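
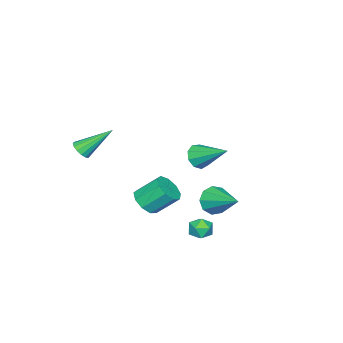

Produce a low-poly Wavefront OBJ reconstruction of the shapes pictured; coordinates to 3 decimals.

v 1.819 2.637 -0.839
v 2.158 2.846 -1.446
v 2.562 1.734 -0.734
v 2.901 1.943 -1.341
v 2.952 2.346 -0.74
v 2.493 2.904 -0.805
v 2.227 1.676 -1.375
v 1.768 2.234 -1.44
v 2.41 2.251 -1.777
v 2.858 2.666 -1.385
v 1.862 1.914 -0.795
v 2.31 2.329 -0.403
v 2.799 -0.692 0.067
v 3.321 -0.071 -0.273
v 2.784 0.974 0.814
v 2.261 0.352 1.153
v 2.785 -0.062 -0.547
v 2.248 0.983 0.54
v 2.256 -0.348 -0.533
v 1.718 0.697 0.553
v 1.98 -0.795 -0.24
v 1.443 0.25 0.847
v 2.088 -1.194 0.198
v 1.55 -0.149 1.284
v 2.528 -1.359 0.574
v 1.991 -0.314 1.66
v 3.095 -1.211 0.713
v 2.557 -0.167 1.799
v 3.523 -0.821 0.549
v 2.986 0.223 1.636
v 3.613 -0.371 0.16
v 3.075 0.674 1.246
v 0.091 1.683 -0.438
v 0.423 1.209 0.264
v 0.789 3.497 0.458
v 0.856 1.262 -0.181
v 0.93 1.512 -0.746
v 0.612 1.842 -1.167
v 0.05 2.098 -1.247
v -0.492 2.16 -0.948
v -0.762 1.998 -0.411
v -0.633 1.689 0.114
v -0.165 1.377 0.38
v 2.83 -4.582 2.616
v 3.161 -4.092 2.397
v 1.85 -3.298 4.004
v 2.891 -4.1 2.214
v 2.605 -4.238 2.139
v 2.379 -4.467 2.191
v 2.275 -4.727 2.358
v 2.319 -4.948 2.593
v 2.5 -5.071 2.835
v 2.77 -5.063 3.018
v 3.056 -4.926 3.093
v 3.282 -4.696 3.04
v 3.386 -4.436 2.874
v 3.342 -4.215 2.638
v -3.078 -1.276 0.289
v -2.266 -1.403 0.402
v -2.942 0.576 1.371
v -2.352 -1.115 -0.079
v -2.779 -0.903 -0.389
v -3.345 -0.866 -0.381
v -3.787 -1.021 -0.06
v -3.897 -1.295 0.425
v -3.624 -1.561 0.846
v -3.096 -1.694 1.006
v -2.56 -1.631 0.831
f 1 12 6
f 1 6 2
f 1 2 8
f 1 8 11
f 1 11 12
f 2 6 10
f 6 12 5
f 12 11 3
f 11 8 7
f 8 2 9
f 4 10 5
f 4 5 3
f 4 3 7
f 4 7 9
f 4 9 10
f 5 10 6
f 3 5 12
f 7 3 11
f 9 7 8
f 10 9 2
f 14 13 17
f 14 17 15
f 15 17 18
f 15 18 16
f 17 13 19
f 17 19 18
f 18 19 20
f 18 20 16
f 19 13 21
f 19 21 20
f 20 21 22
f 20 22 16
f 21 13 23
f 21 23 22
f 22 23 24
f 22 24 16
f 23 13 25
f 23 25 24
f 24 25 26
f 24 26 16
f 25 13 27
f 25 27 26
f 26 27 28
f 26 28 16
f 27 13 29
f 27 29 28
f 28 29 30
f 28 30 16
f 29 13 31
f 29 31 30
f 30 31 32
f 30 32 16
f 31 13 14
f 31 14 32
f 32 14 15
f 32 15 16
f 34 33 36
f 34 36 35
f 36 33 37
f 36 37 35
f 37 33 38
f 37 38 35
f 38 33 39
f 38 39 35
f 39 33 40
f 39 40 35
f 40 33 41
f 40 41 35
f 41 33 42
f 41 42 35
f 42 33 43
f 42 43 35
f 43 33 34
f 43 34 35
f 45 44 47
f 45 47 46
f 47 44 48
f 47 48 46
f 48 44 49
f 48 49 46
f 49 44 50
f 49 50 46
f 50 44 51
f 50 51 46
f 51 44 52
f 51 52 46
f 52 44 53
f 52 53 46
f 53 44 54
f 53 54 46
f 54 44 55
f 54 55 46
f 55 44 56
f 55 56 46
f 56 44 57
f 56 57 46
f 57 44 45
f 57 45 46
f 59 58 61
f 59 61 60
f 61 58 62
f 61 62 60
f 62 58 63
f 62 63 60
f 63 58 64
f 63 64 60
f 64 58 65
f 64 65 60
f 65 58 66
f 65 66 60
f 66 58 67
f 66 67 60
f 67 58 68
f 67 68 60
f 68 58 59
f 68 59 60



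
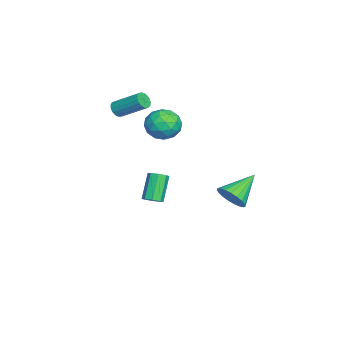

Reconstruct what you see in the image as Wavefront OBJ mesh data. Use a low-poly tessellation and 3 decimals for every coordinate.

v 3.593 -0.107 0.442
v 4.028 -0.039 0.737
v 3.122 0.136 2.033
v 2.687 0.067 1.738
v 3.884 0.311 0.59
v 2.978 0.485 1.885
v 3.569 0.415 0.356
v 2.664 0.589 1.651
v 3.268 0.214 0.173
v 2.363 0.388 1.468
v 3.158 -0.176 0.147
v 2.252 -0.001 1.443
v 3.302 -0.525 0.295
v 2.396 -0.351 1.59
v 3.616 -0.629 0.529
v 2.711 -0.455 1.824
v 3.917 -0.428 0.712
v 3.012 -0.254 2.007
v -1.764 3.215 -2.292
v -1.241 3.962 -2.414
v -3.076 4.305 -1.248
v -1.472 3.976 -2.719
v -1.753 3.859 -2.95
v -2.036 3.63 -3.067
v -2.272 3.329 -3.05
v -2.421 3.009 -2.902
v -2.455 2.724 -2.649
v -2.37 2.525 -2.334
v -2.18 2.444 -2.012
v -1.919 2.498 -1.738
v -1.63 2.675 -1.56
v -1.364 2.945 -1.509
v -1.168 3.263 -1.593
v -1.075 3.572 -1.798
v -1.1 3.819 -2.088
v -3.224 -2.845 3.066
v -2.836 -3.121 3.3
v -2.388 -1.67 4.267
v -2.776 -1.395 4.034
v -2.724 -3.019 3.096
v -2.277 -1.569 4.063
v -2.727 -2.878 2.885
v -2.279 -1.427 3.853
v -2.843 -2.729 2.716
v -2.396 -1.278 3.683
v -3.047 -2.607 2.627
v -2.6 -1.156 3.595
v -3.291 -2.539 2.639
v -2.844 -1.089 3.606
v -3.52 -2.542 2.748
v -3.073 -1.091 3.716
v -3.681 -2.614 2.931
v -3.234 -1.163 3.898
v -3.737 -2.739 3.144
v -3.29 -1.289 4.112
v -3.675 -2.888 3.34
v -3.228 -1.438 4.307
v -3.51 -3.028 3.473
v -3.063 -1.577 4.44
v -3.28 -3.126 3.513
v -2.832 -1.675 4.48
v -3.036 -3.159 3.45
v -2.589 -1.709 4.418
v -3.402 0.263 2.656
v -2.524 0.02 2.13
v -4.216 -1.02 1.89
v -3.338 -1.263 1.364
v -3.389 -1.42 2.402
v -2.886 -0.627 2.876
v -3.854 -0.373 1.144
v -3.351 0.42 1.618
v -2.804 -0.373 1.196
v -2.517 -1.02 1.973
v -4.223 0.02 2.047
v -3.936 -0.627 2.824
v -2.891 0.254 2.46
v -3.849 -1.254 1.56
v -3.879 -1.346 2.17
v -3.363 -1.489 1.861
v -3.104 -0.126 2.899
v -2.588 -0.269 2.589
v -3.097 -1.115 2.749
v -4.152 -0.731 1.431
v -3.636 -0.874 1.121
v -3.377 0.489 2.159
v -2.861 0.346 1.85
v -3.643 0.115 1.271
v -2.54 -0.12 1.602
v -3.019 -0.874 1.152
v -3.322 -0.351 1.022
v -3.026 0.115 1.301
v -2.371 -0.5 2.059
v -2.85 -1.254 1.609
v -2.88 -1.346 2.219
v -2.584 -0.88 2.497
v -2.536 -0.731 1.51
v -3.89 0.254 2.411
v -4.369 -0.5 1.961
v -4.156 -0.12 1.523
v -3.86 0.346 1.801
v -3.721 -0.126 2.868
v -4.2 -0.88 2.418
v -3.714 -1.115 2.719
v -3.418 -0.649 2.998
v -4.204 -0.269 2.51
f 2 1 5
f 2 5 3
f 3 5 6
f 3 6 4
f 5 1 7
f 5 7 6
f 6 7 8
f 6 8 4
f 7 1 9
f 7 9 8
f 8 9 10
f 8 10 4
f 9 1 11
f 9 11 10
f 10 11 12
f 10 12 4
f 11 1 13
f 11 13 12
f 12 13 14
f 12 14 4
f 13 1 15
f 13 15 14
f 14 15 16
f 14 16 4
f 15 1 17
f 15 17 16
f 16 17 18
f 16 18 4
f 17 1 2
f 17 2 18
f 18 2 3
f 18 3 4
f 20 19 22
f 20 22 21
f 22 19 23
f 22 23 21
f 23 19 24
f 23 24 21
f 24 19 25
f 24 25 21
f 25 19 26
f 25 26 21
f 26 19 27
f 26 27 21
f 27 19 28
f 27 28 21
f 28 19 29
f 28 29 21
f 29 19 30
f 29 30 21
f 30 19 31
f 30 31 21
f 31 19 32
f 31 32 21
f 32 19 33
f 32 33 21
f 33 19 34
f 33 34 21
f 34 19 35
f 34 35 21
f 35 19 20
f 35 20 21
f 37 36 40
f 37 40 38
f 38 40 41
f 38 41 39
f 40 36 42
f 40 42 41
f 41 42 43
f 41 43 39
f 42 36 44
f 42 44 43
f 43 44 45
f 43 45 39
f 44 36 46
f 44 46 45
f 45 46 47
f 45 47 39
f 46 36 48
f 46 48 47
f 47 48 49
f 47 49 39
f 48 36 50
f 48 50 49
f 49 50 51
f 49 51 39
f 50 36 52
f 50 52 51
f 51 52 53
f 51 53 39
f 52 36 54
f 52 54 53
f 53 54 55
f 53 55 39
f 54 36 56
f 54 56 55
f 55 56 57
f 55 57 39
f 56 36 58
f 56 58 57
f 57 58 59
f 57 59 39
f 58 36 60
f 58 60 59
f 59 60 61
f 59 61 39
f 60 36 62
f 60 62 61
f 61 62 63
f 61 63 39
f 62 36 37
f 62 37 63
f 63 37 38
f 63 38 39
f 64 101 80
f 101 75 104
f 80 104 69
f 101 104 80
f 64 80 76
f 80 69 81
f 76 81 65
f 80 81 76
f 64 76 85
f 76 65 86
f 85 86 71
f 76 86 85
f 64 85 97
f 85 71 100
f 97 100 74
f 85 100 97
f 64 97 101
f 97 74 105
f 101 105 75
f 97 105 101
f 65 81 92
f 81 69 95
f 92 95 73
f 81 95 92
f 69 104 82
f 104 75 103
f 82 103 68
f 104 103 82
f 75 105 102
f 105 74 98
f 102 98 66
f 105 98 102
f 74 100 99
f 100 71 87
f 99 87 70
f 100 87 99
f 71 86 91
f 86 65 88
f 91 88 72
f 86 88 91
f 67 93 79
f 93 73 94
f 79 94 68
f 93 94 79
f 67 79 77
f 79 68 78
f 77 78 66
f 79 78 77
f 67 77 84
f 77 66 83
f 84 83 70
f 77 83 84
f 67 84 89
f 84 70 90
f 89 90 72
f 84 90 89
f 67 89 93
f 89 72 96
f 93 96 73
f 89 96 93
f 68 94 82
f 94 73 95
f 82 95 69
f 94 95 82
f 66 78 102
f 78 68 103
f 102 103 75
f 78 103 102
f 70 83 99
f 83 66 98
f 99 98 74
f 83 98 99
f 72 90 91
f 90 70 87
f 91 87 71
f 90 87 91
f 73 96 92
f 96 72 88
f 92 88 65
f 96 88 92



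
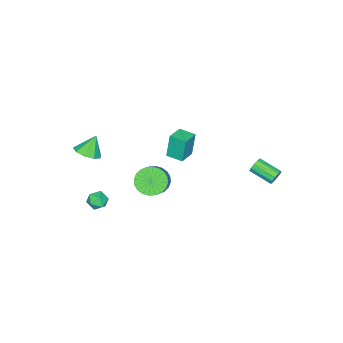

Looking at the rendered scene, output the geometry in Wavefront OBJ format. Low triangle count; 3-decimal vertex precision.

v -0.185 -1.54 -1.567
v 0.485 -1.664 -2.23
v 1.494 -1.204 -1.296
v 0.825 -1.08 -0.633
v 0.384 -1.313 -2.293
v 1.393 -0.853 -1.36
v 0.196 -0.997 -2.247
v 1.206 -0.537 -1.313
v -0.049 -0.763 -2.096
v 0.96 -0.303 -1.163
v -0.315 -0.648 -1.865
v 0.694 -0.188 -0.932
v -0.561 -0.668 -1.589
v 0.448 -0.208 -0.655
v -0.75 -0.821 -1.309
v 0.259 -0.361 -0.376
v -0.853 -1.084 -1.069
v 0.156 -0.624 -0.135
v -0.854 -1.416 -0.904
v 0.155 -0.956 0.03
v -0.753 -1.767 -0.84
v 0.256 -1.307 0.093
v -0.566 -2.083 -0.887
v 0.444 -1.623 0.047
v -0.32 -2.317 -1.037
v 0.689 -1.857 -0.104
v -0.054 -2.432 -1.268
v 0.955 -1.972 -0.335
v 0.192 -2.412 -1.545
v 1.201 -1.952 -0.611
v 0.381 -2.259 -1.824
v 1.39 -1.799 -0.891
v 0.484 -1.996 -2.065
v 1.493 -1.536 -1.131
v 3.624 -2.002 -0.442
v 4.248 -1.99 -0.665
v 3.612 -3.07 -0.535
v 4.236 -3.058 -0.758
v 4.107 -2.906 -0.126
v 4.114 -2.246 -0.069
v 3.746 -2.814 -1.131
v 3.753 -2.154 -1.074
v 4.323 -2.491 -1.091
v 4.546 -2.548 -0.47
v 3.314 -2.512 -0.73
v 3.537 -2.569 -0.109
v 3.027 -3.741 2.309
v 3.697 -3.999 2.725
v 2.433 -3.539 3.391
v 3.727 -3.439 2.637
v 3.429 -3.02 2.395
v 2.943 -2.939 2.113
v 2.496 -3.233 1.923
v 2.297 -3.765 1.914
v 2.44 -4.286 2.089
v 2.857 -4.552 2.368
v 3.353 -4.438 2.619
v -4.216 -2.595 -2.186
v -4.475 -2.519 -0.579
v -4.25 -1.547 -2.241
v -4.509 -1.471 -0.633
v -3.091 -2.549 -2.007
v -3.35 -2.473 -0.399
v -3.125 -1.501 -2.061
v -3.384 -1.425 -0.454
v -3.343 4.469 -0.851
v -3.071 4.314 -1.278
v -3.084 2.957 -0.797
v -3.357 3.111 -0.369
v -2.856 4.395 -1.045
v -2.869 3.038 -0.564
v -2.827 4.504 -0.738
v -2.84 3.147 -0.256
v -2.995 4.599 -0.473
v -3.008 3.242 0.008
v -3.296 4.645 -0.353
v -3.31 3.288 0.128
v -3.616 4.623 -0.423
v -3.629 3.266 0.058
v -3.831 4.542 -0.656
v -3.844 3.185 -0.175
v -3.86 4.433 -0.964
v -3.873 3.076 -0.482
v -3.692 4.338 -1.228
v -3.705 2.981 -0.747
v -3.39 4.292 -1.348
v -3.404 2.935 -0.867
f 2 1 5
f 2 5 3
f 3 5 6
f 3 6 4
f 5 1 7
f 5 7 6
f 6 7 8
f 6 8 4
f 7 1 9
f 7 9 8
f 8 9 10
f 8 10 4
f 9 1 11
f 9 11 10
f 10 11 12
f 10 12 4
f 11 1 13
f 11 13 12
f 12 13 14
f 12 14 4
f 13 1 15
f 13 15 14
f 14 15 16
f 14 16 4
f 15 1 17
f 15 17 16
f 16 17 18
f 16 18 4
f 17 1 19
f 17 19 18
f 18 19 20
f 18 20 4
f 19 1 21
f 19 21 20
f 20 21 22
f 20 22 4
f 21 1 23
f 21 23 22
f 22 23 24
f 22 24 4
f 23 1 25
f 23 25 24
f 24 25 26
f 24 26 4
f 25 1 27
f 25 27 26
f 26 27 28
f 26 28 4
f 27 1 29
f 27 29 28
f 28 29 30
f 28 30 4
f 29 1 31
f 29 31 30
f 30 31 32
f 30 32 4
f 31 1 33
f 31 33 32
f 32 33 34
f 32 34 4
f 33 1 2
f 33 2 34
f 34 2 3
f 34 3 4
f 35 46 40
f 35 40 36
f 35 36 42
f 35 42 45
f 35 45 46
f 36 40 44
f 40 46 39
f 46 45 37
f 45 42 41
f 42 36 43
f 38 44 39
f 38 39 37
f 38 37 41
f 38 41 43
f 38 43 44
f 39 44 40
f 37 39 46
f 41 37 45
f 43 41 42
f 44 43 36
f 48 47 50
f 48 50 49
f 50 47 51
f 50 51 49
f 51 47 52
f 51 52 49
f 52 47 53
f 52 53 49
f 53 47 54
f 53 54 49
f 54 47 55
f 54 55 49
f 55 47 56
f 55 56 49
f 56 47 57
f 56 57 49
f 57 47 48
f 57 48 49
f 59 61 58
f 62 59 58
f 58 61 60
f 60 62 58
f 59 65 61
f 63 59 62
f 63 65 59
f 61 65 60
f 64 62 60
f 60 65 64
f 64 63 62
f 65 63 64
f 67 66 70
f 67 70 68
f 68 70 71
f 68 71 69
f 70 66 72
f 70 72 71
f 71 72 73
f 71 73 69
f 72 66 74
f 72 74 73
f 73 74 75
f 73 75 69
f 74 66 76
f 74 76 75
f 75 76 77
f 75 77 69
f 76 66 78
f 76 78 77
f 77 78 79
f 77 79 69
f 78 66 80
f 78 80 79
f 79 80 81
f 79 81 69
f 80 66 82
f 80 82 81
f 81 82 83
f 81 83 69
f 82 66 84
f 82 84 83
f 83 84 85
f 83 85 69
f 84 66 86
f 84 86 85
f 85 86 87
f 85 87 69
f 86 66 67
f 86 67 87
f 87 67 68
f 87 68 69



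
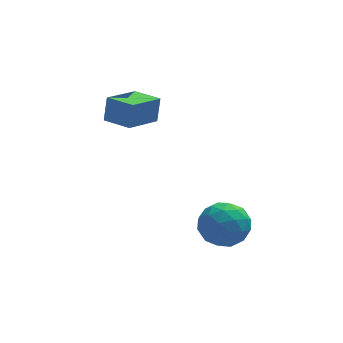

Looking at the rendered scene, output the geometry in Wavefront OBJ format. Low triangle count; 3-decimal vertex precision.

v -2.791 1.736 -0.49
v -2.639 1.978 0.531
v -1.674 2.746 -0.896
v -1.522 2.989 0.125
v -1.978 0.871 -0.405
v -1.826 1.114 0.616
v -0.861 1.882 -0.811
v -0.709 2.124 0.21
v 0.116 -1.551 -3.748
v 0.948 -1.078 -4.07
v 0.992 -2.902 -3.47
v 1.824 -2.429 -3.792
v 1.391 -2.153 -2.923
v 0.85 -1.318 -3.095
v 1.09 -2.662 -4.445
v 0.549 -1.827 -4.617
v 1.55 -1.765 -4.501
v 1.736 -1.45 -3.56
v 0.204 -2.53 -3.98
v 0.39 -2.215 -3.039
v 0.455 -1.196 -3.934
v 1.485 -2.784 -3.606
v 1.23 -2.621 -3.095
v 1.719 -2.343 -3.285
v 0.398 -1.337 -3.36
v 0.886 -1.059 -3.55
v 1.147 -1.691 -2.875
v 1.054 -2.921 -3.99
v 1.542 -2.643 -4.18
v 0.221 -1.637 -4.255
v 0.71 -1.359 -4.445
v 0.793 -2.289 -4.665
v 1.298 -1.322 -4.376
v 1.813 -2.116 -4.213
v 1.382 -2.253 -4.597
v 1.063 -1.762 -4.698
v 1.407 -1.137 -3.823
v 1.922 -1.931 -3.66
v 1.667 -1.768 -3.149
v 1.349 -1.278 -3.25
v 1.761 -1.54 -4.077
v 0.018 -2.049 -3.88
v 0.533 -2.843 -3.717
v 0.591 -2.702 -4.29
v 0.273 -2.212 -4.391
v 0.127 -1.864 -3.327
v 0.642 -2.658 -3.164
v 0.877 -2.218 -2.842
v 0.558 -1.727 -2.943
v 0.179 -2.44 -3.463
f 2 4 1
f 5 2 1
f 1 4 3
f 3 5 1
f 2 8 4
f 6 2 5
f 6 8 2
f 4 8 3
f 7 5 3
f 3 8 7
f 7 6 5
f 8 6 7
f 9 46 25
f 46 20 49
f 25 49 14
f 46 49 25
f 9 25 21
f 25 14 26
f 21 26 10
f 25 26 21
f 9 21 30
f 21 10 31
f 30 31 16
f 21 31 30
f 9 30 42
f 30 16 45
f 42 45 19
f 30 45 42
f 9 42 46
f 42 19 50
f 46 50 20
f 42 50 46
f 10 26 37
f 26 14 40
f 37 40 18
f 26 40 37
f 14 49 27
f 49 20 48
f 27 48 13
f 49 48 27
f 20 50 47
f 50 19 43
f 47 43 11
f 50 43 47
f 19 45 44
f 45 16 32
f 44 32 15
f 45 32 44
f 16 31 36
f 31 10 33
f 36 33 17
f 31 33 36
f 12 38 24
f 38 18 39
f 24 39 13
f 38 39 24
f 12 24 22
f 24 13 23
f 22 23 11
f 24 23 22
f 12 22 29
f 22 11 28
f 29 28 15
f 22 28 29
f 12 29 34
f 29 15 35
f 34 35 17
f 29 35 34
f 12 34 38
f 34 17 41
f 38 41 18
f 34 41 38
f 13 39 27
f 39 18 40
f 27 40 14
f 39 40 27
f 11 23 47
f 23 13 48
f 47 48 20
f 23 48 47
f 15 28 44
f 28 11 43
f 44 43 19
f 28 43 44
f 17 35 36
f 35 15 32
f 36 32 16
f 35 32 36
f 18 41 37
f 41 17 33
f 37 33 10
f 41 33 37



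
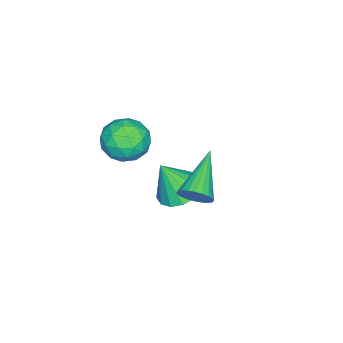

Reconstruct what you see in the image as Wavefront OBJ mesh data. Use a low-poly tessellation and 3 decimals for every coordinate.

v -1.183 0.747 -0.15
v -0.846 0.626 0.428
v -2.997 0.473 0.85
v -0.878 0.889 0.441
v -0.957 1.13 0.364
v -1.07 1.313 0.209
v -1.2 1.41 -0
v -1.328 1.406 -0.233
v -1.433 1.302 -0.453
v -1.501 1.113 -0.627
v -1.52 0.868 -0.728
v -1.487 0.605 -0.741
v -1.409 0.364 -0.665
v -1.295 0.181 -0.51
v -1.165 0.084 -0.3
v -1.037 0.088 -0.067
v -0.932 0.192 0.153
v -0.865 0.381 0.327
v -2.432 -1.849 1.319
v -1.62 -1.331 1.151
v -1.56 -3.009 1.949
v -0.748 -2.491 1.781
v -1.388 -2.192 2.457
v -1.926 -1.475 2.068
v -1.254 -2.865 1.032
v -1.792 -2.148 0.643
v -0.892 -1.959 0.973
v -0.974 -1.543 1.854
v -2.206 -2.797 1.246
v -2.288 -2.381 2.127
v -2.102 -1.488 1.18
v -1.078 -2.852 1.92
v -1.454 -2.676 2.318
v -0.976 -2.372 2.219
v -2.282 -1.573 1.719
v -1.805 -1.268 1.62
v -1.669 -1.774 2.388
v -1.375 -3.072 1.48
v -0.898 -2.767 1.381
v -2.204 -1.968 0.881
v -1.726 -1.664 0.782
v -1.511 -2.566 0.712
v -1.197 -1.552 0.976
v -0.685 -2.235 1.347
v -0.982 -2.454 0.906
v -1.298 -2.033 0.678
v -1.246 -1.308 1.494
v -0.733 -1.99 1.865
v -1.109 -1.814 2.262
v -1.426 -1.393 2.033
v -0.818 -1.677 1.39
v -2.447 -2.35 1.235
v -1.934 -3.032 1.606
v -1.754 -2.947 1.067
v -2.071 -2.526 0.838
v -2.495 -2.105 1.753
v -1.983 -2.788 2.124
v -1.882 -2.307 2.422
v -2.198 -1.886 2.194
v -2.362 -2.663 1.71
v -4.183 -1.28 -3.149
v -3.222 -1.199 -3.373
v -3.777 -1.9 -1.631
v -3.346 -0.751 -3.157
v -3.694 -0.445 -2.939
v -4.174 -0.363 -2.777
v -4.655 -0.526 -2.715
v -5.01 -0.891 -2.77
v -5.144 -1.361 -2.926
v -5.02 -1.809 -3.142
v -4.672 -2.115 -3.36
v -4.192 -2.197 -3.521
v -3.711 -2.034 -3.583
v -3.355 -1.669 -3.529
f 2 1 4
f 2 4 3
f 4 1 5
f 4 5 3
f 5 1 6
f 5 6 3
f 6 1 7
f 6 7 3
f 7 1 8
f 7 8 3
f 8 1 9
f 8 9 3
f 9 1 10
f 9 10 3
f 10 1 11
f 10 11 3
f 11 1 12
f 11 12 3
f 12 1 13
f 12 13 3
f 13 1 14
f 13 14 3
f 14 1 15
f 14 15 3
f 15 1 16
f 15 16 3
f 16 1 17
f 16 17 3
f 17 1 18
f 17 18 3
f 18 1 2
f 18 2 3
f 19 56 35
f 56 30 59
f 35 59 24
f 56 59 35
f 19 35 31
f 35 24 36
f 31 36 20
f 35 36 31
f 19 31 40
f 31 20 41
f 40 41 26
f 31 41 40
f 19 40 52
f 40 26 55
f 52 55 29
f 40 55 52
f 19 52 56
f 52 29 60
f 56 60 30
f 52 60 56
f 20 36 47
f 36 24 50
f 47 50 28
f 36 50 47
f 24 59 37
f 59 30 58
f 37 58 23
f 59 58 37
f 30 60 57
f 60 29 53
f 57 53 21
f 60 53 57
f 29 55 54
f 55 26 42
f 54 42 25
f 55 42 54
f 26 41 46
f 41 20 43
f 46 43 27
f 41 43 46
f 22 48 34
f 48 28 49
f 34 49 23
f 48 49 34
f 22 34 32
f 34 23 33
f 32 33 21
f 34 33 32
f 22 32 39
f 32 21 38
f 39 38 25
f 32 38 39
f 22 39 44
f 39 25 45
f 44 45 27
f 39 45 44
f 22 44 48
f 44 27 51
f 48 51 28
f 44 51 48
f 23 49 37
f 49 28 50
f 37 50 24
f 49 50 37
f 21 33 57
f 33 23 58
f 57 58 30
f 33 58 57
f 25 38 54
f 38 21 53
f 54 53 29
f 38 53 54
f 27 45 46
f 45 25 42
f 46 42 26
f 45 42 46
f 28 51 47
f 51 27 43
f 47 43 20
f 51 43 47
f 62 61 64
f 62 64 63
f 64 61 65
f 64 65 63
f 65 61 66
f 65 66 63
f 66 61 67
f 66 67 63
f 67 61 68
f 67 68 63
f 68 61 69
f 68 69 63
f 69 61 70
f 69 70 63
f 70 61 71
f 70 71 63
f 71 61 72
f 71 72 63
f 72 61 73
f 72 73 63
f 73 61 74
f 73 74 63
f 74 61 62
f 74 62 63



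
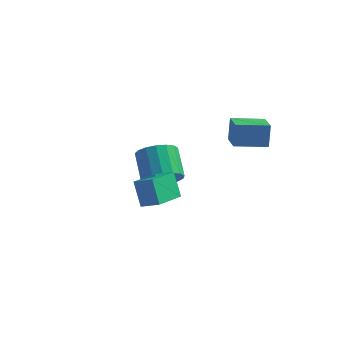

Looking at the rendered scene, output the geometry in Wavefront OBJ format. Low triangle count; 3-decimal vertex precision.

v 0.154 -0.251 0.528
v 0.933 -0.098 0.993
v 0.105 0.704 2.117
v -0.674 0.551 1.652
v 0.902 0.248 0.723
v 0.074 1.051 1.846
v 0.7 0.48 0.408
v -0.129 1.282 1.531
v 0.372 0.544 0.121
v -0.456 1.347 1.244
v -0.005 0.426 -0.073
v -0.833 1.229 1.05
v -0.346 0.153 -0.129
v -1.174 0.956 0.994
v -0.572 -0.213 -0.035
v -1.401 0.59 1.088
v -0.632 -0.587 0.189
v -1.46 0.215 1.312
v -0.512 -0.885 0.49
v -1.34 -0.082 1.613
v -0.239 -1.037 0.8
v -1.067 -0.235 1.923
v 0.124 -1.01 1.048
v -0.704 -0.207 2.171
v 0.494 -0.809 1.177
v -0.335 -0.006 2.3
v 0.786 -0.48 1.157
v -0.043 0.323 2.28
v 2.094 -4.903 1.488
v 1.642 -4.711 2.659
v 2.005 -3.184 1.171
v 1.553 -2.992 2.342
v 2.887 -4.808 1.778
v 2.435 -4.616 2.949
v 2.798 -3.089 1.461
v 2.346 -2.897 2.632
v 2.677 0.78 3.097
v 2.641 0.975 4.22
v 3.806 1.682 2.977
v 3.77 1.876 4.1
v 3.51 -0.236 3.3
v 3.474 -0.042 4.423
v 4.639 0.665 3.18
v 4.603 0.86 4.303
f 2 1 5
f 2 5 3
f 3 5 6
f 3 6 4
f 5 1 7
f 5 7 6
f 6 7 8
f 6 8 4
f 7 1 9
f 7 9 8
f 8 9 10
f 8 10 4
f 9 1 11
f 9 11 10
f 10 11 12
f 10 12 4
f 11 1 13
f 11 13 12
f 12 13 14
f 12 14 4
f 13 1 15
f 13 15 14
f 14 15 16
f 14 16 4
f 15 1 17
f 15 17 16
f 16 17 18
f 16 18 4
f 17 1 19
f 17 19 18
f 18 19 20
f 18 20 4
f 19 1 21
f 19 21 20
f 20 21 22
f 20 22 4
f 21 1 23
f 21 23 22
f 22 23 24
f 22 24 4
f 23 1 25
f 23 25 24
f 24 25 26
f 24 26 4
f 25 1 27
f 25 27 26
f 26 27 28
f 26 28 4
f 27 1 2
f 27 2 28
f 28 2 3
f 28 3 4
f 30 32 29
f 33 30 29
f 29 32 31
f 31 33 29
f 30 36 32
f 34 30 33
f 34 36 30
f 32 36 31
f 35 33 31
f 31 36 35
f 35 34 33
f 36 34 35
f 38 40 37
f 41 38 37
f 37 40 39
f 39 41 37
f 38 44 40
f 42 38 41
f 42 44 38
f 40 44 39
f 43 41 39
f 39 44 43
f 43 42 41
f 44 42 43



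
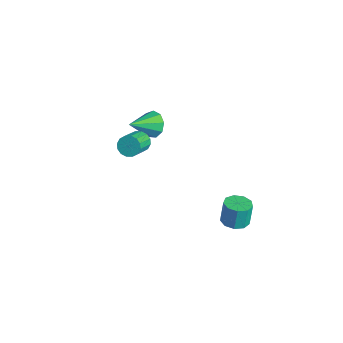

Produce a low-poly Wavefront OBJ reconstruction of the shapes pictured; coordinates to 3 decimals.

v 1.337 -1.631 2.983
v 1.576 -1.9 2.441
v 2.343 -2.898 3.276
v 2.103 -2.629 3.817
v 1.797 -1.66 2.525
v 2.564 -2.658 3.359
v 1.895 -1.413 2.731
v 2.661 -2.411 3.566
v 1.843 -1.224 3.005
v 2.609 -2.222 3.839
v 1.656 -1.144 3.272
v 2.422 -2.142 4.107
v 1.383 -1.195 3.462
v 2.149 -2.193 4.297
v 1.097 -1.362 3.524
v 1.864 -2.36 4.359
v 0.876 -1.602 3.441
v 1.643 -2.6 4.275
v 0.779 -1.849 3.234
v 1.545 -2.847 4.069
v 0.831 -2.038 2.961
v 1.597 -3.036 3.795
v 1.018 -2.118 2.693
v 1.784 -3.116 3.528
v 1.291 -2.067 2.503
v 2.057 -3.065 3.338
v -0.459 0.142 1.91
v 0.246 -0.045 1.474
v -0.301 -1.362 2.81
v 0.382 0.256 1.953
v 0.125 0.503 2.412
v -0.406 0.582 2.636
v -0.961 0.454 2.521
v -1.282 0.181 2.12
v -1.217 -0.11 1.621
v -0.798 -0.284 1.257
v -0.22 -0.258 1.199
v 3.807 2.817 -4.353
v 4.468 2.378 -4.19
v 4.315 2.645 -2.845
v 3.653 3.083 -3.007
v 4.608 2.907 -4.279
v 4.455 3.174 -2.934
v 4.373 3.393 -4.402
v 4.22 3.66 -3.057
v 3.873 3.61 -4.502
v 3.72 3.877 -3.157
v 3.342 3.455 -4.532
v 3.188 3.722 -3.187
v 3.028 3.002 -4.478
v 2.875 3.269 -3.133
v 3.079 2.461 -4.365
v 2.925 2.728 -3.02
v 3.47 2.088 -4.246
v 3.316 2.354 -2.901
v 4.019 2.055 -4.177
v 3.865 2.322 -2.832
f 2 1 5
f 2 5 3
f 3 5 6
f 3 6 4
f 5 1 7
f 5 7 6
f 6 7 8
f 6 8 4
f 7 1 9
f 7 9 8
f 8 9 10
f 8 10 4
f 9 1 11
f 9 11 10
f 10 11 12
f 10 12 4
f 11 1 13
f 11 13 12
f 12 13 14
f 12 14 4
f 13 1 15
f 13 15 14
f 14 15 16
f 14 16 4
f 15 1 17
f 15 17 16
f 16 17 18
f 16 18 4
f 17 1 19
f 17 19 18
f 18 19 20
f 18 20 4
f 19 1 21
f 19 21 20
f 20 21 22
f 20 22 4
f 21 1 23
f 21 23 22
f 22 23 24
f 22 24 4
f 23 1 25
f 23 25 24
f 24 25 26
f 24 26 4
f 25 1 2
f 25 2 26
f 26 2 3
f 26 3 4
f 28 27 30
f 28 30 29
f 30 27 31
f 30 31 29
f 31 27 32
f 31 32 29
f 32 27 33
f 32 33 29
f 33 27 34
f 33 34 29
f 34 27 35
f 34 35 29
f 35 27 36
f 35 36 29
f 36 27 37
f 36 37 29
f 37 27 28
f 37 28 29
f 39 38 42
f 39 42 40
f 40 42 43
f 40 43 41
f 42 38 44
f 42 44 43
f 43 44 45
f 43 45 41
f 44 38 46
f 44 46 45
f 45 46 47
f 45 47 41
f 46 38 48
f 46 48 47
f 47 48 49
f 47 49 41
f 48 38 50
f 48 50 49
f 49 50 51
f 49 51 41
f 50 38 52
f 50 52 51
f 51 52 53
f 51 53 41
f 52 38 54
f 52 54 53
f 53 54 55
f 53 55 41
f 54 38 56
f 54 56 55
f 55 56 57
f 55 57 41
f 56 38 39
f 56 39 57
f 57 39 40
f 57 40 41



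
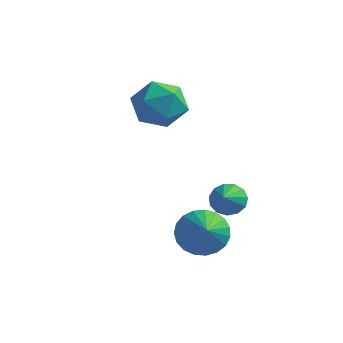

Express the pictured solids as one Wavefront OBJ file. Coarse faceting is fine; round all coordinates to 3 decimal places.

v -0.295 1.266 -4.201
v 0.333 1.523 -4.075
v -0.105 0.494 -3.579
v 0.095 1.678 -3.809
v -0.266 1.703 -3.667
v -0.637 1.589 -3.695
v -0.899 1.372 -3.884
v -0.97 1.122 -4.173
v -0.826 0.918 -4.471
v -0.514 0.824 -4.683
v -0.133 0.871 -4.742
v 0.197 1.043 -4.63
v 0.371 1.286 -4.381
v 0.255 -1.771 -3.909
v 0.62 -2.208 -4.657
v 1.045 -2.989 -2.811
v 0.899 -1.949 -4.57
v 1.067 -1.659 -4.369
v 1.095 -1.388 -4.088
v 0.977 -1.184 -3.776
v 0.734 -1.081 -3.488
v 0.409 -1.097 -3.272
v 0.057 -1.23 -3.166
v -0.261 -1.457 -3.189
v -0.489 -1.738 -3.336
v -0.589 -2.024 -3.582
v -0.543 -2.267 -3.885
v -0.359 -2.424 -4.192
v -0.069 -2.468 -4.45
v 0.278 -2.392 -4.614
v -3.619 1.937 0.083
v -2.582 1.999 0.456
v -3.278 0.321 -0.596
v -2.241 0.383 -0.223
v -3.079 0.284 0.489
v -3.29 1.283 0.909
v -2.57 1.037 -1.049
v -2.781 2.036 -0.629
v -1.934 1.443 -0.243
v -2.248 0.977 0.707
v -3.612 1.343 -0.847
v -3.926 0.877 0.103
f 2 1 4
f 2 4 3
f 4 1 5
f 4 5 3
f 5 1 6
f 5 6 3
f 6 1 7
f 6 7 3
f 7 1 8
f 7 8 3
f 8 1 9
f 8 9 3
f 9 1 10
f 9 10 3
f 10 1 11
f 10 11 3
f 11 1 12
f 11 12 3
f 12 1 13
f 12 13 3
f 13 1 2
f 13 2 3
f 15 14 17
f 15 17 16
f 17 14 18
f 17 18 16
f 18 14 19
f 18 19 16
f 19 14 20
f 19 20 16
f 20 14 21
f 20 21 16
f 21 14 22
f 21 22 16
f 22 14 23
f 22 23 16
f 23 14 24
f 23 24 16
f 24 14 25
f 24 25 16
f 25 14 26
f 25 26 16
f 26 14 27
f 26 27 16
f 27 14 28
f 27 28 16
f 28 14 29
f 28 29 16
f 29 14 30
f 29 30 16
f 30 14 15
f 30 15 16
f 31 42 36
f 31 36 32
f 31 32 38
f 31 38 41
f 31 41 42
f 32 36 40
f 36 42 35
f 42 41 33
f 41 38 37
f 38 32 39
f 34 40 35
f 34 35 33
f 34 33 37
f 34 37 39
f 34 39 40
f 35 40 36
f 33 35 42
f 37 33 41
f 39 37 38
f 40 39 32



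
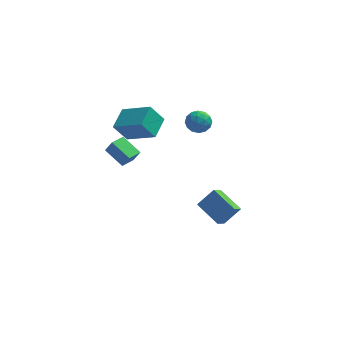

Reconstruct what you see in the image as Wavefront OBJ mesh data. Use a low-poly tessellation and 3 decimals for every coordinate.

v -1.784 -3.681 2.166
v -1.415 -3.801 2.888
v -1.305 -2.928 2.047
v -0.936 -3.048 2.769
v -0.844 -4.372 1.571
v -0.475 -4.492 2.293
v -0.365 -3.619 1.452
v 0.004 -3.739 2.174
v -0.922 -1.505 1.344
v -1.621 -1.692 2.424
v -0.578 -0.243 1.786
v -1.277 -0.431 2.866
v 0.617 -2.229 2.214
v -0.082 -2.417 3.294
v 0.961 -0.968 2.656
v 0.262 -1.155 3.736
v 3.041 -0.743 -4.372
v 2.725 -1.412 -3.824
v 3.881 -0.365 -3.427
v 3.566 -1.034 -2.879
v 4.194 -1.786 -4.981
v 3.879 -2.455 -4.433
v 5.035 -1.408 -4.036
v 4.719 -2.077 -3.488
v 2.88 1.145 1.671
v 3.336 0.592 1.43
v 1.904 0.488 1.33
v 2.36 -0.065 1.089
v 2.298 0.079 1.83
v 2.902 0.485 2.04
v 2.338 0.595 0.72
v 2.942 1.001 0.93
v 3.002 0.252 0.842
v 2.977 -0.067 1.528
v 2.263 1.147 1.232
v 2.238 0.828 1.918
v 3.194 0.926 1.58
v 2.046 0.154 1.18
v 2.01 0.239 1.615
v 2.278 -0.087 1.473
v 2.938 0.863 1.939
v 3.207 0.538 1.798
v 2.596 0.236 2.032
v 2.033 0.542 0.962
v 2.302 0.217 0.821
v 2.962 1.167 1.287
v 3.23 0.841 1.145
v 2.644 0.844 0.728
v 3.266 0.401 1.093
v 2.692 0.015 0.893
v 2.679 0.403 0.676
v 3.034 0.642 0.799
v 3.251 0.213 1.496
v 2.677 -0.173 1.296
v 2.641 -0.088 1.731
v 2.995 0.15 1.855
v 3.054 0.014 1.151
v 2.563 1.253 1.464
v 1.989 0.867 1.264
v 2.245 0.93 0.905
v 2.599 1.168 1.029
v 2.548 1.065 1.867
v 1.974 0.679 1.667
v 2.206 0.438 1.961
v 2.561 0.677 2.084
v 2.186 1.066 1.609
f 2 4 1
f 5 2 1
f 1 4 3
f 3 5 1
f 2 8 4
f 6 2 5
f 6 8 2
f 4 8 3
f 7 5 3
f 3 8 7
f 7 6 5
f 8 6 7
f 10 12 9
f 13 10 9
f 9 12 11
f 11 13 9
f 10 16 12
f 14 10 13
f 14 16 10
f 12 16 11
f 15 13 11
f 11 16 15
f 15 14 13
f 16 14 15
f 18 20 17
f 21 18 17
f 17 20 19
f 19 21 17
f 18 24 20
f 22 18 21
f 22 24 18
f 20 24 19
f 23 21 19
f 19 24 23
f 23 22 21
f 24 22 23
f 25 62 41
f 62 36 65
f 41 65 30
f 62 65 41
f 25 41 37
f 41 30 42
f 37 42 26
f 41 42 37
f 25 37 46
f 37 26 47
f 46 47 32
f 37 47 46
f 25 46 58
f 46 32 61
f 58 61 35
f 46 61 58
f 25 58 62
f 58 35 66
f 62 66 36
f 58 66 62
f 26 42 53
f 42 30 56
f 53 56 34
f 42 56 53
f 30 65 43
f 65 36 64
f 43 64 29
f 65 64 43
f 36 66 63
f 66 35 59
f 63 59 27
f 66 59 63
f 35 61 60
f 61 32 48
f 60 48 31
f 61 48 60
f 32 47 52
f 47 26 49
f 52 49 33
f 47 49 52
f 28 54 40
f 54 34 55
f 40 55 29
f 54 55 40
f 28 40 38
f 40 29 39
f 38 39 27
f 40 39 38
f 28 38 45
f 38 27 44
f 45 44 31
f 38 44 45
f 28 45 50
f 45 31 51
f 50 51 33
f 45 51 50
f 28 50 54
f 50 33 57
f 54 57 34
f 50 57 54
f 29 55 43
f 55 34 56
f 43 56 30
f 55 56 43
f 27 39 63
f 39 29 64
f 63 64 36
f 39 64 63
f 31 44 60
f 44 27 59
f 60 59 35
f 44 59 60
f 33 51 52
f 51 31 48
f 52 48 32
f 51 48 52
f 34 57 53
f 57 33 49
f 53 49 26
f 57 49 53



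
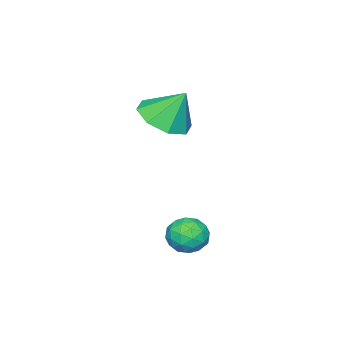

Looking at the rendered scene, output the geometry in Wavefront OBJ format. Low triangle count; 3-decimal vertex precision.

v -0.462 2.771 -3.045
v 0.011 3.327 -2.81
v 0.489 1.973 -3.07
v 0.962 2.529 -2.835
v 0.43 2.25 -2.357
v -0.157 2.743 -2.341
v 0.657 2.557 -3.539
v 0.07 3.05 -3.523
v 0.703 3.195 -3.115
v 0.563 3.005 -2.384
v -0.063 2.295 -3.496
v -0.203 2.105 -2.765
v -0.309 3.119 -2.925
v 0.809 2.181 -2.955
v 0.496 2.017 -2.674
v 0.775 2.344 -2.535
v -0.408 2.776 -2.65
v -0.13 3.103 -2.512
v 0.117 2.469 -2.245
v 0.63 2.197 -3.368
v 0.908 2.524 -3.23
v -0.275 2.956 -3.345
v 0.004 3.283 -3.206
v 0.383 2.831 -3.635
v 0.376 3.369 -2.966
v 0.935 2.899 -2.981
v 0.756 2.916 -3.394
v 0.41 3.206 -3.385
v 0.293 3.257 -2.537
v 0.852 2.788 -2.551
v 0.54 2.624 -2.271
v 0.194 2.914 -2.262
v 0.7 3.179 -2.716
v -0.352 2.512 -3.329
v 0.207 2.043 -3.343
v 0.306 2.386 -3.618
v -0.04 2.676 -3.609
v -0.435 2.401 -2.899
v 0.124 1.931 -2.914
v 0.09 2.094 -2.495
v -0.256 2.384 -2.486
v -0.2 2.121 -3.164
v -2.345 -0.181 0.608
v -1.614 -0.784 1.105
v -2.595 0.541 1.852
v -1.291 -0.107 0.776
v -1.586 0.527 0.349
v -2.326 0.745 0.074
v -3.077 0.421 0.111
v -3.399 -0.256 0.44
v -3.104 -0.889 0.867
v -2.365 -1.108 1.143
f 1 38 17
f 38 12 41
f 17 41 6
f 38 41 17
f 1 17 13
f 17 6 18
f 13 18 2
f 17 18 13
f 1 13 22
f 13 2 23
f 22 23 8
f 13 23 22
f 1 22 34
f 22 8 37
f 34 37 11
f 22 37 34
f 1 34 38
f 34 11 42
f 38 42 12
f 34 42 38
f 2 18 29
f 18 6 32
f 29 32 10
f 18 32 29
f 6 41 19
f 41 12 40
f 19 40 5
f 41 40 19
f 12 42 39
f 42 11 35
f 39 35 3
f 42 35 39
f 11 37 36
f 37 8 24
f 36 24 7
f 37 24 36
f 8 23 28
f 23 2 25
f 28 25 9
f 23 25 28
f 4 30 16
f 30 10 31
f 16 31 5
f 30 31 16
f 4 16 14
f 16 5 15
f 14 15 3
f 16 15 14
f 4 14 21
f 14 3 20
f 21 20 7
f 14 20 21
f 4 21 26
f 21 7 27
f 26 27 9
f 21 27 26
f 4 26 30
f 26 9 33
f 30 33 10
f 26 33 30
f 5 31 19
f 31 10 32
f 19 32 6
f 31 32 19
f 3 15 39
f 15 5 40
f 39 40 12
f 15 40 39
f 7 20 36
f 20 3 35
f 36 35 11
f 20 35 36
f 9 27 28
f 27 7 24
f 28 24 8
f 27 24 28
f 10 33 29
f 33 9 25
f 29 25 2
f 33 25 29
f 44 43 46
f 44 46 45
f 46 43 47
f 46 47 45
f 47 43 48
f 47 48 45
f 48 43 49
f 48 49 45
f 49 43 50
f 49 50 45
f 50 43 51
f 50 51 45
f 51 43 52
f 51 52 45
f 52 43 44
f 52 44 45



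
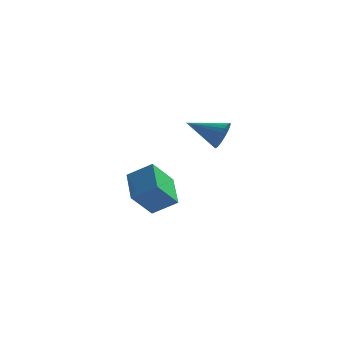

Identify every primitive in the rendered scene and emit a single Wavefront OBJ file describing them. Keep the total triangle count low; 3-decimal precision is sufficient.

v -4.401 0.196 -1.84
v -3.322 0.254 -1.154
v -4.943 1.62 -1.109
v -3.864 1.678 -0.423
v -3.736 1.022 -2.957
v -2.657 1.08 -2.271
v -4.278 2.446 -2.226
v -3.199 2.504 -1.54
v -0.002 -3.065 2.984
v 0.221 -2.723 3.528
v -1.418 -2.955 3.496
v 0.175 -2.525 3.358
v 0.102 -2.409 3.131
v 0.013 -2.393 2.882
v -0.078 -2.479 2.648
v -0.158 -2.654 2.465
v -0.213 -2.892 2.362
v -0.237 -3.156 2.353
v -0.225 -3.406 2.44
v -0.179 -3.604 2.61
v -0.106 -3.72 2.837
v -0.017 -3.737 3.087
v 0.074 -3.651 3.32
v 0.154 -3.476 3.503
v 0.21 -3.238 3.607
v 0.233 -2.974 3.616
f 2 4 1
f 5 2 1
f 1 4 3
f 3 5 1
f 2 8 4
f 6 2 5
f 6 8 2
f 4 8 3
f 7 5 3
f 3 8 7
f 7 6 5
f 8 6 7
f 10 9 12
f 10 12 11
f 12 9 13
f 12 13 11
f 13 9 14
f 13 14 11
f 14 9 15
f 14 15 11
f 15 9 16
f 15 16 11
f 16 9 17
f 16 17 11
f 17 9 18
f 17 18 11
f 18 9 19
f 18 19 11
f 19 9 20
f 19 20 11
f 20 9 21
f 20 21 11
f 21 9 22
f 21 22 11
f 22 9 23
f 22 23 11
f 23 9 24
f 23 24 11
f 24 9 25
f 24 25 11
f 25 9 26
f 25 26 11
f 26 9 10
f 26 10 11



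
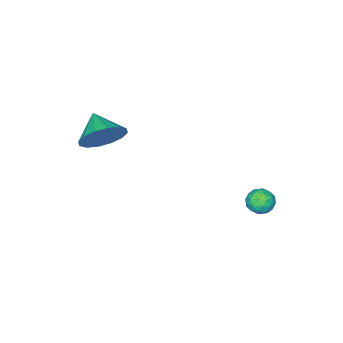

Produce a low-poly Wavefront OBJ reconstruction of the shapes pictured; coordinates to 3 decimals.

v -3.565 4.165 -3.692
v -2.956 4.291 -3.534
v -3.244 3.409 -4.326
v -2.635 3.535 -4.168
v -3.031 3.276 -3.735
v -3.229 3.743 -3.344
v -2.971 3.957 -4.516
v -3.169 4.424 -4.125
v -2.589 4.163 -4.044
v -2.626 3.742 -3.561
v -3.574 3.958 -4.299
v -3.611 3.537 -3.816
v -3.289 4.294 -3.557
v -2.911 3.406 -4.303
v -3.144 3.253 -4.048
v -2.786 3.328 -3.956
v -3.449 3.972 -3.445
v -3.092 4.047 -3.353
v -3.136 3.45 -3.471
v -3.108 3.653 -4.507
v -2.751 3.728 -4.415
v -3.414 4.372 -3.904
v -3.056 4.447 -3.812
v -3.064 4.25 -4.389
v -2.715 4.293 -3.764
v -2.526 3.849 -4.137
v -2.723 4.097 -4.342
v -2.84 4.371 -4.111
v -2.737 4.046 -3.481
v -2.548 3.602 -3.853
v -2.781 3.449 -3.599
v -2.898 3.724 -3.369
v -2.521 3.97 -3.78
v -3.652 4.098 -4.007
v -3.463 3.654 -4.379
v -3.302 3.976 -4.491
v -3.419 4.251 -4.261
v -3.674 3.851 -3.723
v -3.485 3.407 -4.096
v -3.36 3.329 -3.749
v -3.477 3.603 -3.518
v -3.679 3.73 -4.08
v 1.836 0.253 0.631
v 2.706 0.158 1.095
v 1.404 -0.793 1.229
v 2.422 0.453 1.404
v 1.981 0.694 1.505
v 1.501 0.816 1.373
v 1.112 0.788 1.041
v 0.916 0.616 0.6
v 0.967 0.347 0.167
v 1.251 0.053 -0.142
v 1.692 -0.188 -0.244
v 2.171 -0.311 -0.111
v 2.561 -0.282 0.22
v 2.757 -0.111 0.662
f 1 38 17
f 38 12 41
f 17 41 6
f 38 41 17
f 1 17 13
f 17 6 18
f 13 18 2
f 17 18 13
f 1 13 22
f 13 2 23
f 22 23 8
f 13 23 22
f 1 22 34
f 22 8 37
f 34 37 11
f 22 37 34
f 1 34 38
f 34 11 42
f 38 42 12
f 34 42 38
f 2 18 29
f 18 6 32
f 29 32 10
f 18 32 29
f 6 41 19
f 41 12 40
f 19 40 5
f 41 40 19
f 12 42 39
f 42 11 35
f 39 35 3
f 42 35 39
f 11 37 36
f 37 8 24
f 36 24 7
f 37 24 36
f 8 23 28
f 23 2 25
f 28 25 9
f 23 25 28
f 4 30 16
f 30 10 31
f 16 31 5
f 30 31 16
f 4 16 14
f 16 5 15
f 14 15 3
f 16 15 14
f 4 14 21
f 14 3 20
f 21 20 7
f 14 20 21
f 4 21 26
f 21 7 27
f 26 27 9
f 21 27 26
f 4 26 30
f 26 9 33
f 30 33 10
f 26 33 30
f 5 31 19
f 31 10 32
f 19 32 6
f 31 32 19
f 3 15 39
f 15 5 40
f 39 40 12
f 15 40 39
f 7 20 36
f 20 3 35
f 36 35 11
f 20 35 36
f 9 27 28
f 27 7 24
f 28 24 8
f 27 24 28
f 10 33 29
f 33 9 25
f 29 25 2
f 33 25 29
f 44 43 46
f 44 46 45
f 46 43 47
f 46 47 45
f 47 43 48
f 47 48 45
f 48 43 49
f 48 49 45
f 49 43 50
f 49 50 45
f 50 43 51
f 50 51 45
f 51 43 52
f 51 52 45
f 52 43 53
f 52 53 45
f 53 43 54
f 53 54 45
f 54 43 55
f 54 55 45
f 55 43 56
f 55 56 45
f 56 43 44
f 56 44 45



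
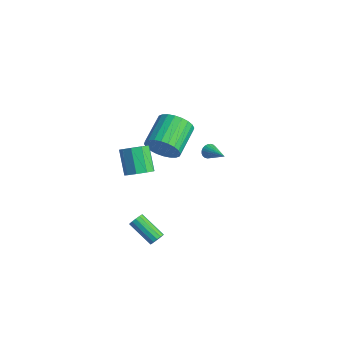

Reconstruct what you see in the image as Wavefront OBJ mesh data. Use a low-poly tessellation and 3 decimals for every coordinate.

v -0.437 3.277 -1.46
v -0.265 3.044 -1.904
v 1.097 3.303 -0.88
v -0.25 3.244 -1.954
v -0.263 3.449 -1.93
v -0.302 3.628 -1.833
v -0.362 3.753 -1.68
v -0.434 3.806 -1.493
v -0.506 3.778 -1.301
v -0.567 3.674 -1.134
v -0.609 3.509 -1.015
v -0.624 3.309 -0.965
v -0.611 3.104 -0.99
v -0.572 2.926 -1.086
v -0.512 2.8 -1.24
v -0.44 2.748 -1.426
v -0.368 2.776 -1.618
v -0.307 2.88 -1.786
v 3.236 -2.84 -3.867
v 3.525 -3.038 -3.51
v 2.033 -3.497 -2.556
v 1.744 -3.3 -2.913
v 3.487 -2.768 -3.44
v 1.994 -3.227 -2.486
v 3.369 -2.521 -3.506
v 1.876 -2.98 -2.552
v 3.209 -2.375 -3.686
v 1.716 -2.834 -2.732
v 3.057 -2.377 -3.924
v 1.565 -2.836 -2.97
v 2.963 -2.526 -4.144
v 1.47 -2.985 -3.19
v 2.955 -2.775 -4.275
v 1.463 -3.234 -3.321
v 3.037 -3.045 -4.277
v 1.544 -3.504 -3.323
v 3.182 -3.25 -4.149
v 1.689 -3.709 -3.195
v 3.344 -3.324 -3.931
v 1.851 -3.784 -2.977
v 3.472 -3.246 -3.693
v 1.98 -3.705 -2.739
v 3.468 -4.095 2.891
v 3.924 -4.602 3.398
v 2.868 -4.252 4.697
v 2.412 -3.745 4.189
v 4.132 -4.059 3.421
v 3.075 -3.709 4.719
v 4.029 -3.533 3.195
v 2.972 -3.183 4.494
v 3.663 -3.27 2.827
v 2.607 -2.92 4.126
v 3.207 -3.393 2.489
v 2.15 -3.043 3.787
v 2.872 -3.845 2.339
v 1.816 -3.494 3.637
v 2.817 -4.413 2.447
v 1.761 -4.063 3.745
v 3.066 -4.833 2.763
v 2.01 -4.483 4.061
v 3.503 -4.907 3.138
v 2.447 -4.557 4.437
v 2.656 -2.077 3.457
v 3.064 -1.436 2.676
v 2.033 0.178 3.462
v 1.624 -0.463 4.243
v 2.706 -1.574 2.491
v 1.675 0.04 3.277
v 2.341 -1.789 2.454
v 1.31 -0.175 3.24
v 2.024 -2.048 2.569
v 0.993 -0.434 3.355
v 1.803 -2.311 2.819
v 0.772 -0.697 3.605
v 1.712 -2.539 3.167
v 0.681 -0.925 3.953
v 1.764 -2.696 3.558
v 0.733 -1.082 4.345
v 1.952 -2.759 3.935
v 0.921 -1.145 4.721
v 2.247 -2.718 4.238
v 1.216 -1.104 5.024
v 2.605 -2.58 4.423
v 1.574 -0.966 5.209
v 2.97 -2.365 4.46
v 1.939 -0.751 5.246
v 3.287 -2.106 4.345
v 2.256 -0.492 5.131
v 3.508 -1.843 4.095
v 2.477 -0.229 4.881
v 3.599 -1.615 3.747
v 2.568 -0.001 4.533
v 3.547 -1.458 3.355
v 2.516 0.156 4.142
v 3.359 -1.395 2.979
v 2.328 0.219 3.765
f 2 1 4
f 2 4 3
f 4 1 5
f 4 5 3
f 5 1 6
f 5 6 3
f 6 1 7
f 6 7 3
f 7 1 8
f 7 8 3
f 8 1 9
f 8 9 3
f 9 1 10
f 9 10 3
f 10 1 11
f 10 11 3
f 11 1 12
f 11 12 3
f 12 1 13
f 12 13 3
f 13 1 14
f 13 14 3
f 14 1 15
f 14 15 3
f 15 1 16
f 15 16 3
f 16 1 17
f 16 17 3
f 17 1 18
f 17 18 3
f 18 1 2
f 18 2 3
f 20 19 23
f 20 23 21
f 21 23 24
f 21 24 22
f 23 19 25
f 23 25 24
f 24 25 26
f 24 26 22
f 25 19 27
f 25 27 26
f 26 27 28
f 26 28 22
f 27 19 29
f 27 29 28
f 28 29 30
f 28 30 22
f 29 19 31
f 29 31 30
f 30 31 32
f 30 32 22
f 31 19 33
f 31 33 32
f 32 33 34
f 32 34 22
f 33 19 35
f 33 35 34
f 34 35 36
f 34 36 22
f 35 19 37
f 35 37 36
f 36 37 38
f 36 38 22
f 37 19 39
f 37 39 38
f 38 39 40
f 38 40 22
f 39 19 41
f 39 41 40
f 40 41 42
f 40 42 22
f 41 19 20
f 41 20 42
f 42 20 21
f 42 21 22
f 44 43 47
f 44 47 45
f 45 47 48
f 45 48 46
f 47 43 49
f 47 49 48
f 48 49 50
f 48 50 46
f 49 43 51
f 49 51 50
f 50 51 52
f 50 52 46
f 51 43 53
f 51 53 52
f 52 53 54
f 52 54 46
f 53 43 55
f 53 55 54
f 54 55 56
f 54 56 46
f 55 43 57
f 55 57 56
f 56 57 58
f 56 58 46
f 57 43 59
f 57 59 58
f 58 59 60
f 58 60 46
f 59 43 61
f 59 61 60
f 60 61 62
f 60 62 46
f 61 43 44
f 61 44 62
f 62 44 45
f 62 45 46
f 64 63 67
f 64 67 65
f 65 67 68
f 65 68 66
f 67 63 69
f 67 69 68
f 68 69 70
f 68 70 66
f 69 63 71
f 69 71 70
f 70 71 72
f 70 72 66
f 71 63 73
f 71 73 72
f 72 73 74
f 72 74 66
f 73 63 75
f 73 75 74
f 74 75 76
f 74 76 66
f 75 63 77
f 75 77 76
f 76 77 78
f 76 78 66
f 77 63 79
f 77 79 78
f 78 79 80
f 78 80 66
f 79 63 81
f 79 81 80
f 80 81 82
f 80 82 66
f 81 63 83
f 81 83 82
f 82 83 84
f 82 84 66
f 83 63 85
f 83 85 84
f 84 85 86
f 84 86 66
f 85 63 87
f 85 87 86
f 86 87 88
f 86 88 66
f 87 63 89
f 87 89 88
f 88 89 90
f 88 90 66
f 89 63 91
f 89 91 90
f 90 91 92
f 90 92 66
f 91 63 93
f 91 93 92
f 92 93 94
f 92 94 66
f 93 63 95
f 93 95 94
f 94 95 96
f 94 96 66
f 95 63 64
f 95 64 96
f 96 64 65
f 96 65 66



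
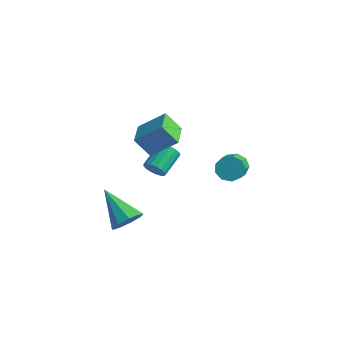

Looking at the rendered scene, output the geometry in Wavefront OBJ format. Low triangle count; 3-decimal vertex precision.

v 0.355 -1.447 -1.353
v 0.808 -1.252 -0.787
v -1.135 -1.133 -0.267
v 0.69 -0.839 -1.068
v 0.416 -0.711 -1.482
v 0.113 -0.926 -1.835
v -0.076 -1.386 -1.963
v -0.064 -1.874 -1.805
v 0.144 -2.162 -1.435
v 0.452 -2.116 -1.027
v 0.714 -1.756 -0.771
v 0.744 -0.193 3.03
v 0.179 -0.503 3.859
v 1.637 0.436 3.874
v 1.072 0.126 4.703
v 1.408 -1.226 3.097
v 0.843 -1.536 3.926
v 2.301 -0.597 3.941
v 1.736 -0.907 4.77
v 1.233 -0.779 1.902
v 1.562 -0.577 1.569
v 1.457 0.48 2.105
v 1.127 0.279 2.438
v 1.344 -0.545 1.463
v 1.239 0.512 1.999
v 1.101 -0.566 1.457
v 0.996 0.491 1.994
v 0.888 -0.636 1.554
v 0.783 0.421 2.09
v 0.754 -0.739 1.73
v 0.649 0.318 2.266
v 0.73 -0.851 1.946
v 0.625 0.206 2.482
v 0.82 -0.946 2.151
v 0.715 0.111 2.688
v 1.006 -1.003 2.3
v 0.9 0.054 2.836
v 1.243 -1.008 2.357
v 1.138 0.049 2.893
v 1.478 -0.961 2.31
v 1.373 0.096 2.846
v 1.656 -0.872 2.17
v 1.551 0.185 2.706
v 1.738 -0.762 1.968
v 1.633 0.295 2.504
v 1.704 -0.655 1.751
v 1.599 0.402 2.287
v 2.62 2.624 0.776
v 2.899 2.41 0.265
v 3.579 1.223 1.133
v 3.3 1.436 1.644
v 3.148 2.694 0.459
v 3.828 1.507 1.327
v 3.15 2.945 0.801
v 3.83 1.758 1.669
v 2.903 3.045 1.131
v 3.583 1.858 1.999
v 2.525 2.948 1.295
v 3.204 1.761 2.163
v 2.19 2.699 1.217
v 2.87 1.512 2.084
v 2.057 2.415 0.932
v 2.737 1.228 1.799
v 2.188 2.228 0.574
v 2.867 1.041 1.442
v 2.52 2.226 0.311
v 3.2 1.039 1.179
f 2 1 4
f 2 4 3
f 4 1 5
f 4 5 3
f 5 1 6
f 5 6 3
f 6 1 7
f 6 7 3
f 7 1 8
f 7 8 3
f 8 1 9
f 8 9 3
f 9 1 10
f 9 10 3
f 10 1 11
f 10 11 3
f 11 1 2
f 11 2 3
f 13 15 12
f 16 13 12
f 12 15 14
f 14 16 12
f 13 19 15
f 17 13 16
f 17 19 13
f 15 19 14
f 18 16 14
f 14 19 18
f 18 17 16
f 19 17 18
f 21 20 24
f 21 24 22
f 22 24 25
f 22 25 23
f 24 20 26
f 24 26 25
f 25 26 27
f 25 27 23
f 26 20 28
f 26 28 27
f 27 28 29
f 27 29 23
f 28 20 30
f 28 30 29
f 29 30 31
f 29 31 23
f 30 20 32
f 30 32 31
f 31 32 33
f 31 33 23
f 32 20 34
f 32 34 33
f 33 34 35
f 33 35 23
f 34 20 36
f 34 36 35
f 35 36 37
f 35 37 23
f 36 20 38
f 36 38 37
f 37 38 39
f 37 39 23
f 38 20 40
f 38 40 39
f 39 40 41
f 39 41 23
f 40 20 42
f 40 42 41
f 41 42 43
f 41 43 23
f 42 20 44
f 42 44 43
f 43 44 45
f 43 45 23
f 44 20 46
f 44 46 45
f 45 46 47
f 45 47 23
f 46 20 21
f 46 21 47
f 47 21 22
f 47 22 23
f 49 48 52
f 49 52 50
f 50 52 53
f 50 53 51
f 52 48 54
f 52 54 53
f 53 54 55
f 53 55 51
f 54 48 56
f 54 56 55
f 55 56 57
f 55 57 51
f 56 48 58
f 56 58 57
f 57 58 59
f 57 59 51
f 58 48 60
f 58 60 59
f 59 60 61
f 59 61 51
f 60 48 62
f 60 62 61
f 61 62 63
f 61 63 51
f 62 48 64
f 62 64 63
f 63 64 65
f 63 65 51
f 64 48 66
f 64 66 65
f 65 66 67
f 65 67 51
f 66 48 49
f 66 49 67
f 67 49 50
f 67 50 51



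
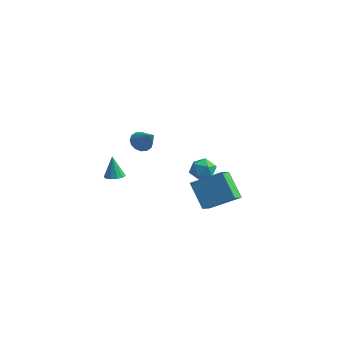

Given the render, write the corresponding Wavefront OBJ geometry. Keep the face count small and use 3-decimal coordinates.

v -3.206 -0.372 0.851
v -2.672 -0.691 0.948
v -3.454 -0.328 2.349
v -2.587 -0.311 0.951
v -2.738 0.045 0.916
v -3.069 0.243 0.855
v -3.451 0.205 0.793
v -3.74 -0.053 0.753
v -3.825 -0.433 0.75
v -3.673 -0.789 0.785
v -3.343 -0.987 0.846
v -2.961 -0.949 0.908
v 3.574 -0.138 0.698
v 2.351 0.113 2.17
v 3.162 0.866 0.185
v 1.939 1.117 1.656
v 4.981 0.943 1.684
v 3.758 1.194 3.155
v 4.569 1.947 1.17
v 3.346 2.198 2.642
v -4.004 2.519 2.387
v -3.617 2.129 1.862
v -2.796 2.361 3.393
v -3.518 2.505 1.802
v -3.55 2.885 1.899
v -3.703 3.167 2.127
v -3.936 3.275 2.425
v -4.188 3.181 2.712
v -4.39 2.909 2.912
v -4.489 2.533 2.971
v -4.458 2.153 2.874
v -4.305 1.871 2.646
v -4.071 1.763 2.349
v -3.82 1.857 2.062
v 3.124 0.725 3.794
v 3.937 0.586 3.892
v 2.943 -0.566 3.468
v 3.756 -0.705 3.566
v 3.28 -0.538 4.226
v 3.392 0.26 4.428
v 3.488 -0.24 2.932
v 3.6 0.558 3.134
v 4.162 -0.01 3.36
v 4.034 -0.194 4.16
v 2.846 0.214 3.2
v 2.718 0.03 4
f 2 1 4
f 2 4 3
f 4 1 5
f 4 5 3
f 5 1 6
f 5 6 3
f 6 1 7
f 6 7 3
f 7 1 8
f 7 8 3
f 8 1 9
f 8 9 3
f 9 1 10
f 9 10 3
f 10 1 11
f 10 11 3
f 11 1 12
f 11 12 3
f 12 1 2
f 12 2 3
f 14 16 13
f 17 14 13
f 13 16 15
f 15 17 13
f 14 20 16
f 18 14 17
f 18 20 14
f 16 20 15
f 19 17 15
f 15 20 19
f 19 18 17
f 20 18 19
f 22 21 24
f 22 24 23
f 24 21 25
f 24 25 23
f 25 21 26
f 25 26 23
f 26 21 27
f 26 27 23
f 27 21 28
f 27 28 23
f 28 21 29
f 28 29 23
f 29 21 30
f 29 30 23
f 30 21 31
f 30 31 23
f 31 21 32
f 31 32 23
f 32 21 33
f 32 33 23
f 33 21 34
f 33 34 23
f 34 21 22
f 34 22 23
f 35 46 40
f 35 40 36
f 35 36 42
f 35 42 45
f 35 45 46
f 36 40 44
f 40 46 39
f 46 45 37
f 45 42 41
f 42 36 43
f 38 44 39
f 38 39 37
f 38 37 41
f 38 41 43
f 38 43 44
f 39 44 40
f 37 39 46
f 41 37 45
f 43 41 42
f 44 43 36



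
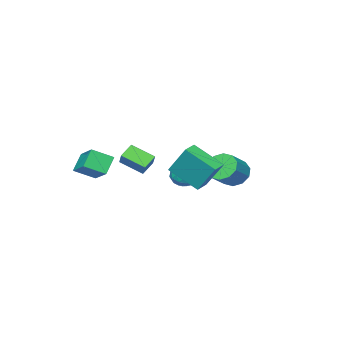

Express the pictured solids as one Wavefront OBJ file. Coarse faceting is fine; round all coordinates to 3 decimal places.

v -4.137 1.469 -3.093
v -3.643 1.805 -3.908
v -2.31 2.046 -3.002
v -2.803 1.711 -2.187
v -3.918 2.294 -3.634
v -2.585 2.535 -2.728
v -4.276 2.468 -3.154
v -2.943 2.709 -2.247
v -4.581 2.26 -2.65
v -3.248 2.502 -1.744
v -4.716 1.751 -2.316
v -3.383 1.992 -1.409
v -4.63 1.134 -2.278
v -3.297 1.375 -1.372
v -4.355 0.645 -2.552
v -3.022 0.886 -1.646
v -3.997 0.471 -3.033
v -2.664 0.712 -2.126
v -3.692 0.678 -3.536
v -2.359 0.92 -2.63
v -3.557 1.188 -3.871
v -2.224 1.429 -2.964
v 0.549 3.851 -2.155
v 1.127 2.165 -0.972
v 0.4 5.031 -0.4
v 0.978 3.344 0.783
v 1.442 4.096 -2.243
v 2.02 2.409 -1.06
v 1.293 5.275 -0.488
v 1.871 3.589 0.695
v -0.017 -3.777 -2.548
v -0.857 -3.831 -1.92
v -0.67 -2.493 -3.312
v -1.509 -2.547 -2.683
v 0.569 -2.973 -1.697
v -0.27 -3.027 -1.068
v -0.083 -1.689 -2.46
v -0.923 -1.743 -1.832
v 2.609 -4.087 -1.377
v 3.233 -2.479 -0.468
v 1.597 -3.329 -2.023
v 2.221 -1.721 -1.115
v 3.439 -3.839 -2.385
v 4.063 -2.231 -1.477
v 2.427 -3.081 -3.032
v 3.051 -1.473 -2.123
v -3.225 -0.574 -3.558
v -2.489 -0.77 -4.102
v -3.411 -2.05 -3.278
v -2.675 -2.246 -3.822
v -2.549 -1.81 -3.004
v -2.434 -0.898 -3.177
v -3.466 -1.922 -4.203
v -3.351 -1.01 -4.376
v -2.638 -1.603 -4.501
v -2.071 -1.534 -3.76
v -3.829 -1.286 -3.62
v -3.262 -1.217 -2.879
v -2.841 -0.542 -3.854
v -3.059 -2.278 -3.526
v -2.985 -2.022 -3.045
v -2.553 -2.137 -3.365
v -2.808 -0.618 -3.31
v -2.376 -0.733 -3.63
v -2.411 -1.344 -2.985
v -3.524 -2.087 -3.75
v -3.092 -2.202 -4.07
v -3.347 -0.683 -4.015
v -2.915 -0.798 -4.335
v -3.489 -1.476 -4.395
v -2.496 -1.147 -4.409
v -2.605 -2.015 -4.245
v -3.07 -1.824 -4.468
v -3.003 -1.288 -4.57
v -2.163 -1.106 -3.973
v -2.272 -1.974 -3.809
v -2.198 -1.718 -3.328
v -2.13 -1.182 -3.429
v -2.25 -1.596 -4.208
v -3.628 -0.846 -3.571
v -3.737 -1.714 -3.407
v -3.77 -1.638 -3.951
v -3.702 -1.102 -4.052
v -3.295 -0.805 -3.135
v -3.404 -1.673 -2.971
v -2.897 -1.532 -2.81
v -2.83 -0.996 -2.912
v -3.65 -1.224 -3.172
f 2 1 5
f 2 5 3
f 3 5 6
f 3 6 4
f 5 1 7
f 5 7 6
f 6 7 8
f 6 8 4
f 7 1 9
f 7 9 8
f 8 9 10
f 8 10 4
f 9 1 11
f 9 11 10
f 10 11 12
f 10 12 4
f 11 1 13
f 11 13 12
f 12 13 14
f 12 14 4
f 13 1 15
f 13 15 14
f 14 15 16
f 14 16 4
f 15 1 17
f 15 17 16
f 16 17 18
f 16 18 4
f 17 1 19
f 17 19 18
f 18 19 20
f 18 20 4
f 19 1 21
f 19 21 20
f 20 21 22
f 20 22 4
f 21 1 2
f 21 2 22
f 22 2 3
f 22 3 4
f 24 26 23
f 27 24 23
f 23 26 25
f 25 27 23
f 24 30 26
f 28 24 27
f 28 30 24
f 26 30 25
f 29 27 25
f 25 30 29
f 29 28 27
f 30 28 29
f 32 34 31
f 35 32 31
f 31 34 33
f 33 35 31
f 32 38 34
f 36 32 35
f 36 38 32
f 34 38 33
f 37 35 33
f 33 38 37
f 37 36 35
f 38 36 37
f 40 42 39
f 43 40 39
f 39 42 41
f 41 43 39
f 40 46 42
f 44 40 43
f 44 46 40
f 42 46 41
f 45 43 41
f 41 46 45
f 45 44 43
f 46 44 45
f 47 84 63
f 84 58 87
f 63 87 52
f 84 87 63
f 47 63 59
f 63 52 64
f 59 64 48
f 63 64 59
f 47 59 68
f 59 48 69
f 68 69 54
f 59 69 68
f 47 68 80
f 68 54 83
f 80 83 57
f 68 83 80
f 47 80 84
f 80 57 88
f 84 88 58
f 80 88 84
f 48 64 75
f 64 52 78
f 75 78 56
f 64 78 75
f 52 87 65
f 87 58 86
f 65 86 51
f 87 86 65
f 58 88 85
f 88 57 81
f 85 81 49
f 88 81 85
f 57 83 82
f 83 54 70
f 82 70 53
f 83 70 82
f 54 69 74
f 69 48 71
f 74 71 55
f 69 71 74
f 50 76 62
f 76 56 77
f 62 77 51
f 76 77 62
f 50 62 60
f 62 51 61
f 60 61 49
f 62 61 60
f 50 60 67
f 60 49 66
f 67 66 53
f 60 66 67
f 50 67 72
f 67 53 73
f 72 73 55
f 67 73 72
f 50 72 76
f 72 55 79
f 76 79 56
f 72 79 76
f 51 77 65
f 77 56 78
f 65 78 52
f 77 78 65
f 49 61 85
f 61 51 86
f 85 86 58
f 61 86 85
f 53 66 82
f 66 49 81
f 82 81 57
f 66 81 82
f 55 73 74
f 73 53 70
f 74 70 54
f 73 70 74
f 56 79 75
f 79 55 71
f 75 71 48
f 79 71 75



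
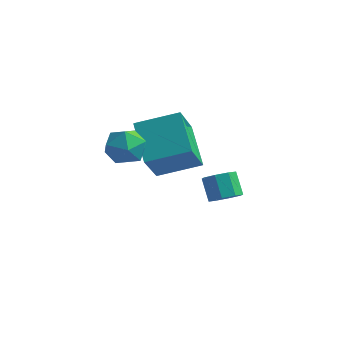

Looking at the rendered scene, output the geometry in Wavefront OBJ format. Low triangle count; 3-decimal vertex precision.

v -1.679 -0.917 1.629
v -2.882 0.483 2.826
v -1.803 0.442 -0.084
v -3.006 1.842 1.113
v 0.026 0.018 2.247
v -1.177 1.418 3.444
v -0.098 1.377 0.534
v -1.301 2.777 1.731
v 0.228 3.014 -2.485
v 0.906 3.298 -2.225
v 0.311 3.849 -1.274
v -0.368 3.566 -1.535
v 0.636 3.667 -2.609
v 0.041 4.219 -1.658
v 0.127 3.654 -2.92
v -0.469 4.206 -1.969
v -0.324 3.266 -2.977
v -0.919 3.818 -2.026
v -0.451 2.731 -2.746
v -1.046 3.282 -1.795
v -0.181 2.361 -2.362
v -0.776 2.913 -1.411
v 0.329 2.374 -2.051
v -0.267 2.926 -1.1
v 0.779 2.762 -1.994
v 0.184 3.314 -1.043
v -2.002 -1.076 3.54
v -1.2 -1.668 3.475
v -2.84 -2.112 2.625
v -2.038 -2.704 2.56
v -2.517 -2.604 3.432
v -1.998 -1.964 3.997
v -2.042 -1.816 2.103
v -1.523 -1.176 2.668
v -1.225 -2.125 2.587
v -1.518 -2.613 3.408
v -2.522 -1.167 2.692
v -2.815 -1.655 3.513
f 2 4 1
f 5 2 1
f 1 4 3
f 3 5 1
f 2 8 4
f 6 2 5
f 6 8 2
f 4 8 3
f 7 5 3
f 3 8 7
f 7 6 5
f 8 6 7
f 10 9 13
f 10 13 11
f 11 13 14
f 11 14 12
f 13 9 15
f 13 15 14
f 14 15 16
f 14 16 12
f 15 9 17
f 15 17 16
f 16 17 18
f 16 18 12
f 17 9 19
f 17 19 18
f 18 19 20
f 18 20 12
f 19 9 21
f 19 21 20
f 20 21 22
f 20 22 12
f 21 9 23
f 21 23 22
f 22 23 24
f 22 24 12
f 23 9 25
f 23 25 24
f 24 25 26
f 24 26 12
f 25 9 10
f 25 10 26
f 26 10 11
f 26 11 12
f 27 38 32
f 27 32 28
f 27 28 34
f 27 34 37
f 27 37 38
f 28 32 36
f 32 38 31
f 38 37 29
f 37 34 33
f 34 28 35
f 30 36 31
f 30 31 29
f 30 29 33
f 30 33 35
f 30 35 36
f 31 36 32
f 29 31 38
f 33 29 37
f 35 33 34
f 36 35 28



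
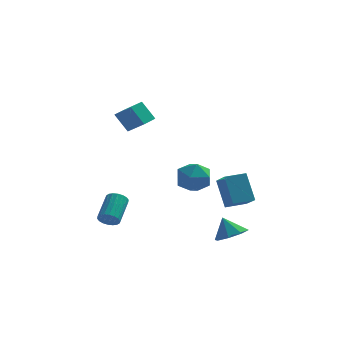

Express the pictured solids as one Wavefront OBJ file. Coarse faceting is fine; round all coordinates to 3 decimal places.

v -2.993 2.683 2.732
v -2.072 2.004 3.521
v -2.544 3.431 2.851
v -1.623 2.751 3.639
v -2.297 2.429 1.701
v -1.376 1.749 2.489
v -1.848 3.176 1.819
v -0.927 2.497 2.608
v 1.999 4.282 -2.333
v 2.497 3.129 -1.55
v 3.067 4.801 -2.247
v 3.565 3.648 -1.465
v 2.515 3.472 -3.855
v 3.013 2.319 -3.073
v 3.583 3.991 -3.77
v 4.081 2.838 -2.987
v 0.978 4.881 -2.368
v 1.674 4.098 -2.597
v 0.066 3.782 -1.383
v 0.762 2.999 -1.612
v 1.065 3.823 -0.996
v 1.629 4.502 -1.604
v 0.111 3.378 -2.376
v 0.675 4.057 -2.984
v 1.139 3.169 -2.602
v 1.728 3.444 -1.749
v 0.012 4.436 -2.231
v 0.601 4.711 -1.378
v 3.104 0.239 -4.314
v 3.744 0.873 -4.187
v 2.616 0.521 -3.266
v 3.183 1.123 -4.515
v 2.575 0.855 -4.726
v 2.277 0.227 -4.695
v 2.463 -0.395 -4.441
v 3.024 -0.645 -4.113
v 3.632 -0.377 -3.903
v 3.93 0.251 -3.934
v -3.176 1.477 -4.122
v -2.584 1.38 -4.137
v -2.332 2.785 -3.252
v -2.924 2.883 -3.238
v -2.626 1.526 -4.357
v -2.373 2.931 -3.472
v -2.777 1.662 -4.53
v -2.524 3.068 -3.645
v -3.006 1.762 -4.623
v -2.754 3.167 -3.738
v -3.27 1.805 -4.616
v -3.017 3.21 -3.732
v -3.515 1.783 -4.512
v -3.262 3.189 -3.627
v -3.693 1.701 -4.331
v -3.44 3.107 -3.446
v -3.768 1.575 -4.108
v -3.516 2.98 -3.223
v -3.727 1.429 -3.888
v -3.474 2.834 -3.003
v -3.576 1.292 -3.715
v -3.323 2.698 -2.83
v -3.346 1.193 -3.622
v -3.094 2.598 -2.737
v -3.083 1.15 -3.628
v -2.83 2.555 -2.744
v -2.838 1.171 -3.733
v -2.585 2.577 -2.848
v -2.66 1.253 -3.914
v -2.407 2.659 -3.029
f 2 4 1
f 5 2 1
f 1 4 3
f 3 5 1
f 2 8 4
f 6 2 5
f 6 8 2
f 4 8 3
f 7 5 3
f 3 8 7
f 7 6 5
f 8 6 7
f 10 12 9
f 13 10 9
f 9 12 11
f 11 13 9
f 10 16 12
f 14 10 13
f 14 16 10
f 12 16 11
f 15 13 11
f 11 16 15
f 15 14 13
f 16 14 15
f 17 28 22
f 17 22 18
f 17 18 24
f 17 24 27
f 17 27 28
f 18 22 26
f 22 28 21
f 28 27 19
f 27 24 23
f 24 18 25
f 20 26 21
f 20 21 19
f 20 19 23
f 20 23 25
f 20 25 26
f 21 26 22
f 19 21 28
f 23 19 27
f 25 23 24
f 26 25 18
f 30 29 32
f 30 32 31
f 32 29 33
f 32 33 31
f 33 29 34
f 33 34 31
f 34 29 35
f 34 35 31
f 35 29 36
f 35 36 31
f 36 29 37
f 36 37 31
f 37 29 38
f 37 38 31
f 38 29 30
f 38 30 31
f 40 39 43
f 40 43 41
f 41 43 44
f 41 44 42
f 43 39 45
f 43 45 44
f 44 45 46
f 44 46 42
f 45 39 47
f 45 47 46
f 46 47 48
f 46 48 42
f 47 39 49
f 47 49 48
f 48 49 50
f 48 50 42
f 49 39 51
f 49 51 50
f 50 51 52
f 50 52 42
f 51 39 53
f 51 53 52
f 52 53 54
f 52 54 42
f 53 39 55
f 53 55 54
f 54 55 56
f 54 56 42
f 55 39 57
f 55 57 56
f 56 57 58
f 56 58 42
f 57 39 59
f 57 59 58
f 58 59 60
f 58 60 42
f 59 39 61
f 59 61 60
f 60 61 62
f 60 62 42
f 61 39 63
f 61 63 62
f 62 63 64
f 62 64 42
f 63 39 65
f 63 65 64
f 64 65 66
f 64 66 42
f 65 39 67
f 65 67 66
f 66 67 68
f 66 68 42
f 67 39 40
f 67 40 68
f 68 40 41
f 68 41 42



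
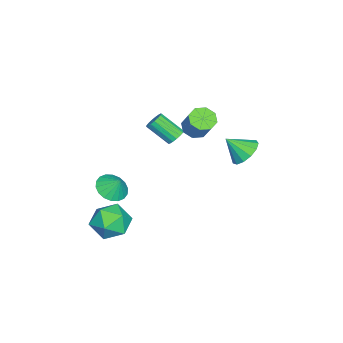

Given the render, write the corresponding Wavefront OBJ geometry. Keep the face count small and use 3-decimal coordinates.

v -1.741 -0.374 1.153
v -1.063 -0.357 0.747
v -0.302 0.25 2.041
v -0.979 0.234 2.447
v -1.379 0.156 0.691
v -0.617 0.763 1.986
v -1.906 0.359 0.906
v -1.144 0.966 2.201
v -2.337 0.133 1.266
v -1.575 0.74 2.56
v -2.418 -0.39 1.559
v -1.657 0.217 2.853
v -2.103 -0.903 1.614
v -1.341 -0.296 2.909
v -1.576 -1.106 1.399
v -0.814 -0.499 2.694
v -1.145 -0.88 1.04
v -0.383 -0.273 2.334
v 3.164 -2.365 -2.973
v 4.005 -2.618 -2.142
v 3.475 -4.102 -3.818
v 4.316 -4.355 -2.987
v 3.151 -4.298 -2.67
v 2.958 -3.224 -2.148
v 4.522 -3.496 -3.812
v 4.329 -2.422 -3.29
v 4.844 -3.317 -2.66
v 3.996 -3.813 -1.955
v 3.484 -2.907 -4.005
v 2.636 -3.403 -3.3
v -2.919 2.075 -1.252
v -1.941 2.227 -1.286
v -2.721 1.025 -0.228
v -2.14 2.571 -0.894
v -2.587 2.758 -0.617
v -3.139 2.727 -0.541
v -3.621 2.49 -0.691
v -3.88 2.121 -1.019
v -3.834 1.737 -1.421
v -3.498 1.461 -1.77
v -2.978 1.379 -1.954
v -2.439 1.518 -1.915
v -2.053 1.834 -1.666
v 3.571 -3.307 -0.421
v 4.47 -3.439 -0.566
v 3.789 -2.753 0.421
v 4.394 -3.094 -0.773
v 4.155 -2.791 -0.911
v 3.8 -2.591 -0.951
v 3.4 -2.532 -0.886
v 3.034 -2.626 -0.729
v 2.774 -2.856 -0.511
v 2.672 -3.174 -0.275
v 2.749 -3.519 -0.068
v 2.988 -3.822 0.07
v 3.342 -4.023 0.11
v 3.742 -4.082 0.045
v 4.108 -3.987 -0.112
v 4.368 -3.757 -0.33
v -2.239 -1.572 -0.287
v -1.742 -1.399 -0.021
v -1.864 -2.675 1.034
v -2.361 -2.848 0.767
v -1.945 -1.263 0.12
v -2.067 -2.539 1.175
v -2.216 -1.198 0.168
v -2.338 -2.474 1.223
v -2.492 -1.218 0.111
v -2.614 -2.494 1.166
v -2.71 -1.32 -0.037
v -2.832 -2.596 1.018
v -2.82 -1.479 -0.242
v -2.942 -2.755 0.813
v -2.797 -1.66 -0.458
v -2.919 -2.936 0.597
v -2.646 -1.82 -0.635
v -2.768 -3.096 0.42
v -2.402 -1.924 -0.732
v -2.524 -3.2 0.323
v -2.121 -1.947 -0.727
v -2.243 -3.223 0.327
v -1.867 -1.884 -0.622
v -1.988 -3.16 0.433
v -1.698 -1.75 -0.44
v -1.819 -3.026 0.615
v -1.653 -1.575 -0.223
v -1.774 -2.851 0.832
f 2 1 5
f 2 5 3
f 3 5 6
f 3 6 4
f 5 1 7
f 5 7 6
f 6 7 8
f 6 8 4
f 7 1 9
f 7 9 8
f 8 9 10
f 8 10 4
f 9 1 11
f 9 11 10
f 10 11 12
f 10 12 4
f 11 1 13
f 11 13 12
f 12 13 14
f 12 14 4
f 13 1 15
f 13 15 14
f 14 15 16
f 14 16 4
f 15 1 17
f 15 17 16
f 16 17 18
f 16 18 4
f 17 1 2
f 17 2 18
f 18 2 3
f 18 3 4
f 19 30 24
f 19 24 20
f 19 20 26
f 19 26 29
f 19 29 30
f 20 24 28
f 24 30 23
f 30 29 21
f 29 26 25
f 26 20 27
f 22 28 23
f 22 23 21
f 22 21 25
f 22 25 27
f 22 27 28
f 23 28 24
f 21 23 30
f 25 21 29
f 27 25 26
f 28 27 20
f 32 31 34
f 32 34 33
f 34 31 35
f 34 35 33
f 35 31 36
f 35 36 33
f 36 31 37
f 36 37 33
f 37 31 38
f 37 38 33
f 38 31 39
f 38 39 33
f 39 31 40
f 39 40 33
f 40 31 41
f 40 41 33
f 41 31 42
f 41 42 33
f 42 31 43
f 42 43 33
f 43 31 32
f 43 32 33
f 45 44 47
f 45 47 46
f 47 44 48
f 47 48 46
f 48 44 49
f 48 49 46
f 49 44 50
f 49 50 46
f 50 44 51
f 50 51 46
f 51 44 52
f 51 52 46
f 52 44 53
f 52 53 46
f 53 44 54
f 53 54 46
f 54 44 55
f 54 55 46
f 55 44 56
f 55 56 46
f 56 44 57
f 56 57 46
f 57 44 58
f 57 58 46
f 58 44 59
f 58 59 46
f 59 44 45
f 59 45 46
f 61 60 64
f 61 64 62
f 62 64 65
f 62 65 63
f 64 60 66
f 64 66 65
f 65 66 67
f 65 67 63
f 66 60 68
f 66 68 67
f 67 68 69
f 67 69 63
f 68 60 70
f 68 70 69
f 69 70 71
f 69 71 63
f 70 60 72
f 70 72 71
f 71 72 73
f 71 73 63
f 72 60 74
f 72 74 73
f 73 74 75
f 73 75 63
f 74 60 76
f 74 76 75
f 75 76 77
f 75 77 63
f 76 60 78
f 76 78 77
f 77 78 79
f 77 79 63
f 78 60 80
f 78 80 79
f 79 80 81
f 79 81 63
f 80 60 82
f 80 82 81
f 81 82 83
f 81 83 63
f 82 60 84
f 82 84 83
f 83 84 85
f 83 85 63
f 84 60 86
f 84 86 85
f 85 86 87
f 85 87 63
f 86 60 61
f 86 61 87
f 87 61 62
f 87 62 63



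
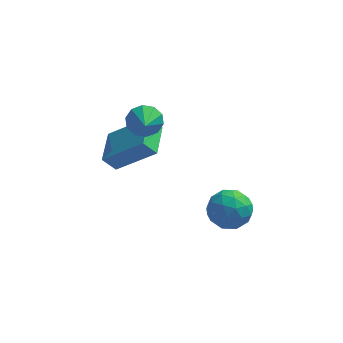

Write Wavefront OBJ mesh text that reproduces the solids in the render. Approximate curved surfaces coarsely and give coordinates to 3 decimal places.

v -2.319 1.704 2.047
v -1.995 2.06 2.595
v -2.181 0.736 2.593
v -2.438 2.045 2.681
v -2.835 1.9 2.524
v -3.036 1.679 2.185
v -2.962 1.468 1.793
v -2.644 1.347 1.498
v -2.201 1.362 1.412
v -1.803 1.508 1.569
v -1.603 1.728 1.908
v -1.676 1.939 2.3
v 0.967 -1.587 0.087
v 1.812 -1.905 0.127
v 0.608 -2.395 1.253
v 1.453 -2.713 1.293
v 1.286 -1.847 1.491
v 1.508 -1.347 0.771
v 0.912 -2.953 0.609
v 1.134 -2.453 -0.111
v 1.778 -2.749 0.45
v 2.01 -2.066 0.995
v 0.41 -2.234 0.385
v 0.642 -1.551 0.93
v 1.421 -1.675 0.005
v 0.999 -2.625 1.375
v 0.901 -2.116 1.492
v 1.398 -2.303 1.515
v 1.242 -1.347 0.383
v 1.739 -1.534 0.407
v 1.43 -1.5 1.208
v 0.681 -2.766 0.973
v 1.178 -2.953 0.997
v 1.022 -1.997 -0.135
v 1.519 -2.184 -0.112
v 0.99 -2.8 0.172
v 1.898 -2.358 0.218
v 1.687 -2.833 0.903
v 1.369 -2.974 0.501
v 1.499 -2.68 0.078
v 2.034 -1.957 0.538
v 1.823 -2.432 1.223
v 1.725 -1.922 1.34
v 1.855 -1.629 0.917
v 2.014 -2.453 0.728
v 0.597 -1.868 0.157
v 0.386 -2.343 0.842
v 0.565 -2.671 0.463
v 0.695 -2.378 0.04
v 0.733 -1.467 0.477
v 0.522 -1.942 1.162
v 0.921 -1.62 1.302
v 1.051 -1.326 0.879
v 0.406 -1.847 0.652
v -3.963 1.616 -0.395
v -2.351 1.408 0.949
v -3.931 3.163 -0.194
v -2.319 2.954 1.151
v -3.441 1.686 -1.011
v -1.829 1.477 0.334
v -3.409 3.232 -0.809
v -1.797 3.024 0.535
f 2 1 4
f 2 4 3
f 4 1 5
f 4 5 3
f 5 1 6
f 5 6 3
f 6 1 7
f 6 7 3
f 7 1 8
f 7 8 3
f 8 1 9
f 8 9 3
f 9 1 10
f 9 10 3
f 10 1 11
f 10 11 3
f 11 1 12
f 11 12 3
f 12 1 2
f 12 2 3
f 13 50 29
f 50 24 53
f 29 53 18
f 50 53 29
f 13 29 25
f 29 18 30
f 25 30 14
f 29 30 25
f 13 25 34
f 25 14 35
f 34 35 20
f 25 35 34
f 13 34 46
f 34 20 49
f 46 49 23
f 34 49 46
f 13 46 50
f 46 23 54
f 50 54 24
f 46 54 50
f 14 30 41
f 30 18 44
f 41 44 22
f 30 44 41
f 18 53 31
f 53 24 52
f 31 52 17
f 53 52 31
f 24 54 51
f 54 23 47
f 51 47 15
f 54 47 51
f 23 49 48
f 49 20 36
f 48 36 19
f 49 36 48
f 20 35 40
f 35 14 37
f 40 37 21
f 35 37 40
f 16 42 28
f 42 22 43
f 28 43 17
f 42 43 28
f 16 28 26
f 28 17 27
f 26 27 15
f 28 27 26
f 16 26 33
f 26 15 32
f 33 32 19
f 26 32 33
f 16 33 38
f 33 19 39
f 38 39 21
f 33 39 38
f 16 38 42
f 38 21 45
f 42 45 22
f 38 45 42
f 17 43 31
f 43 22 44
f 31 44 18
f 43 44 31
f 15 27 51
f 27 17 52
f 51 52 24
f 27 52 51
f 19 32 48
f 32 15 47
f 48 47 23
f 32 47 48
f 21 39 40
f 39 19 36
f 40 36 20
f 39 36 40
f 22 45 41
f 45 21 37
f 41 37 14
f 45 37 41
f 56 58 55
f 59 56 55
f 55 58 57
f 57 59 55
f 56 62 58
f 60 56 59
f 60 62 56
f 58 62 57
f 61 59 57
f 57 62 61
f 61 60 59
f 62 60 61

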